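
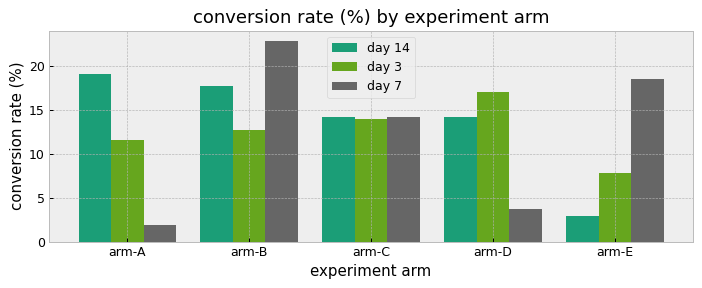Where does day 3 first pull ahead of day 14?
arm-D

arm-C: day 3 ≈ 14 vs day 14 ≈ 14 (not yet); arm-D: day 3 ≈ 18 vs day 14 ≈ 14 (first crossover).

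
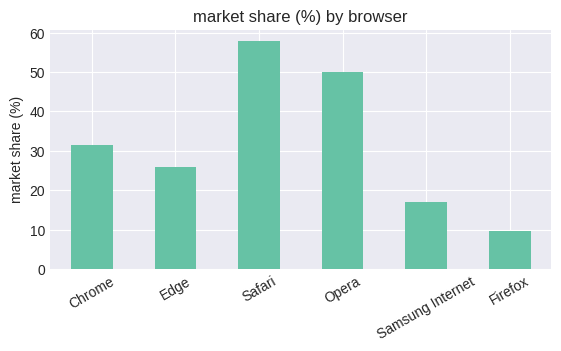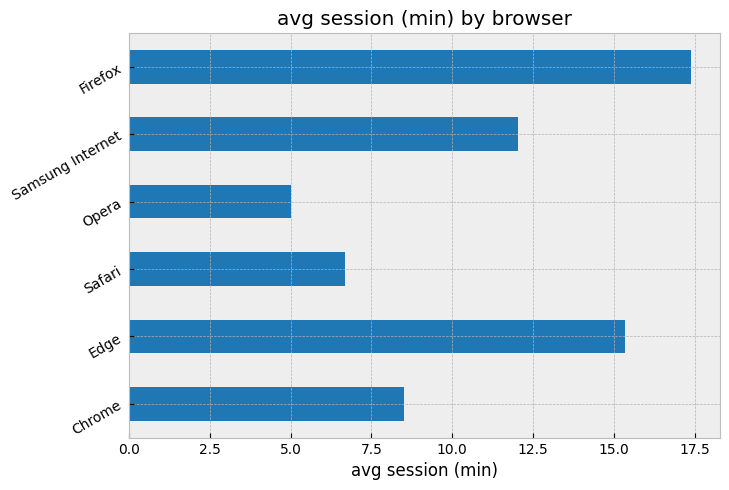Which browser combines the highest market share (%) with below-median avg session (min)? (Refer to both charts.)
Safari

Chart 2 median avg session (min) ≈ 10; below-median browsers: Chrome, Safari, Opera. Among those, Safari has the highest market share (%) (≈ 60).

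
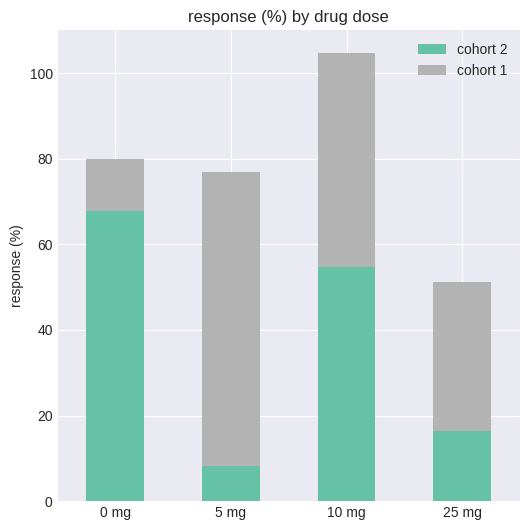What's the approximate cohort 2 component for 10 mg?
≈ 50

cohort 2 top ≈ 50, bottom ≈ 0; segment ≈ 50.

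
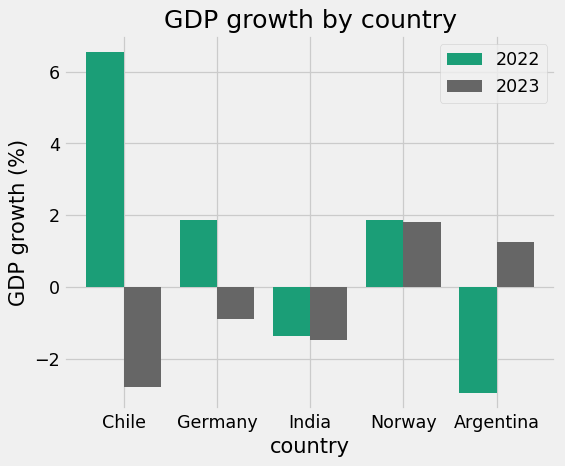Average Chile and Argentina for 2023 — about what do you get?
(-3 + 1) / 2 ≈ -1.

≈ -1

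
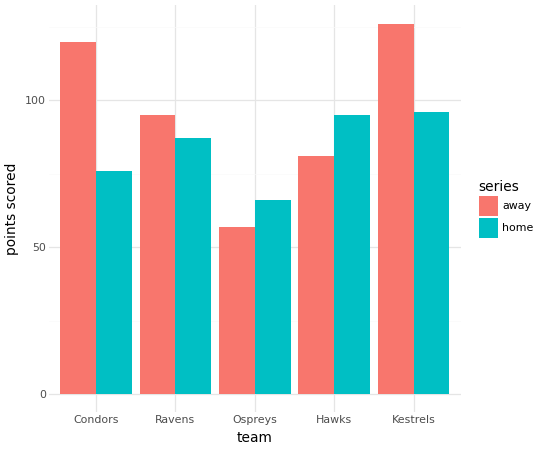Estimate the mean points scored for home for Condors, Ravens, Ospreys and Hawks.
≈ 80

(80 + 80 + 60 + 100) / 4 ≈ 80.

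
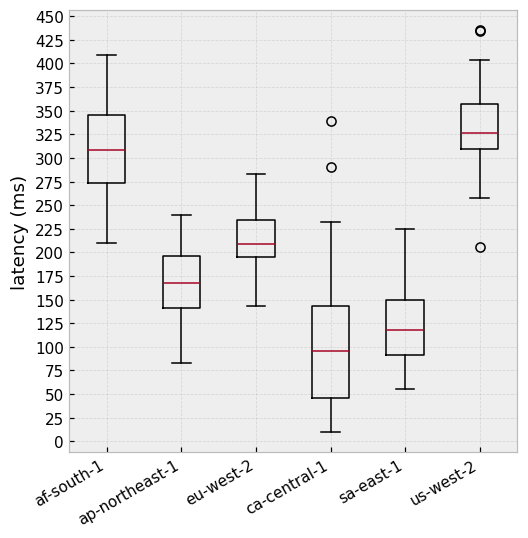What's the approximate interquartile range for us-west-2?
Q3 ≈ 350, Q1 ≈ 300; IQR ≈ 50.

≈ 50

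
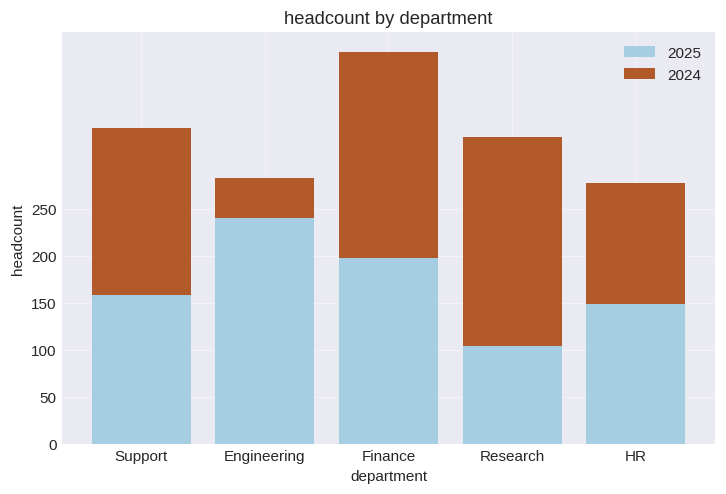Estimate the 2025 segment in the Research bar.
2025 top ≈ 100, bottom ≈ 0; segment ≈ 100.

≈ 100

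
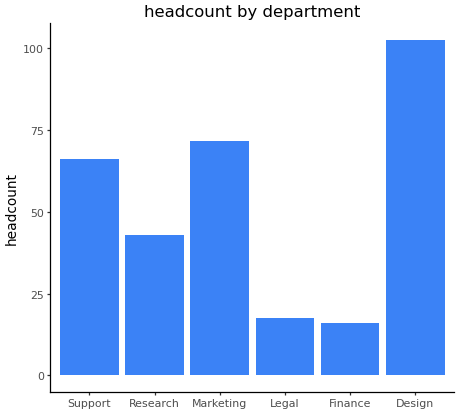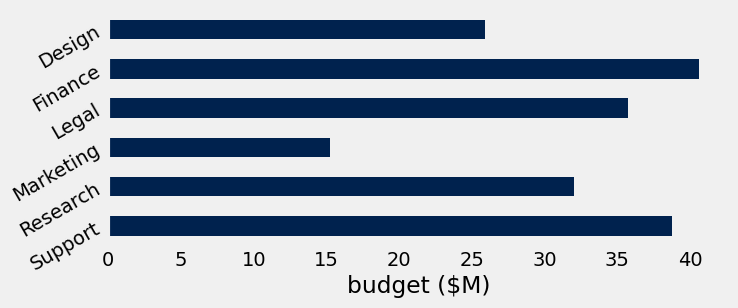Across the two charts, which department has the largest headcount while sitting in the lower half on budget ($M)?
Chart 2 median budget ($M) ≈ 35; below-median departments: Research, Marketing, Design. Among those, Design has the highest headcount (≈ 100).

Design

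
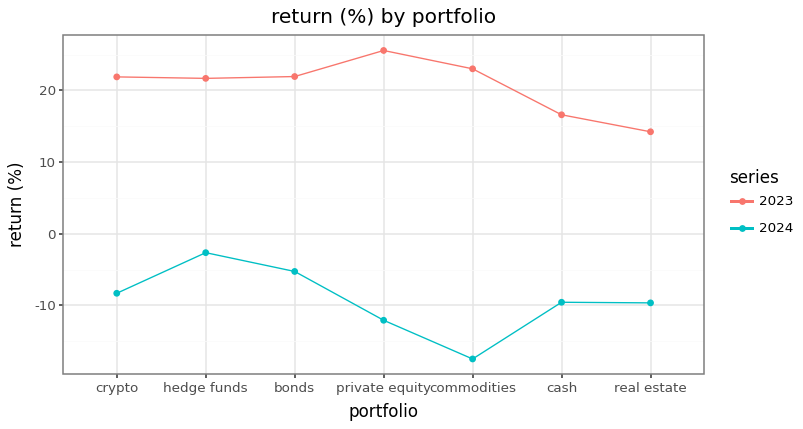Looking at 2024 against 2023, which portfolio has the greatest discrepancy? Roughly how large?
commodities: 2024 ≈ -15, 2023 ≈ 25 → gap ≈ 40. Next-largest (private equity) is only ≈ 35.

commodities, ≈ 40 %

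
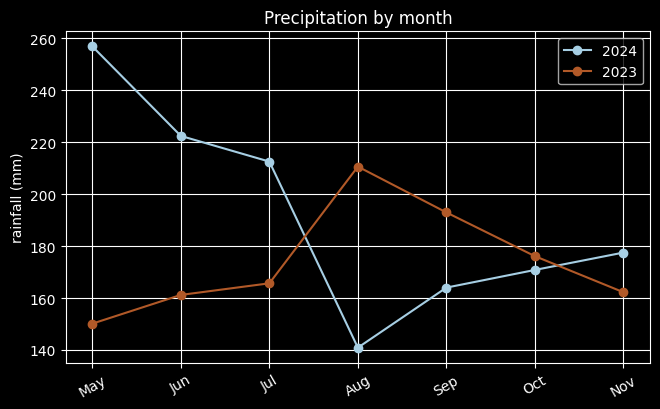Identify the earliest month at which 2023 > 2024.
Jul: 2023 ≈ 170 vs 2024 ≈ 210 (not yet); Aug: 2023 ≈ 210 vs 2024 ≈ 140 (first crossover).

Aug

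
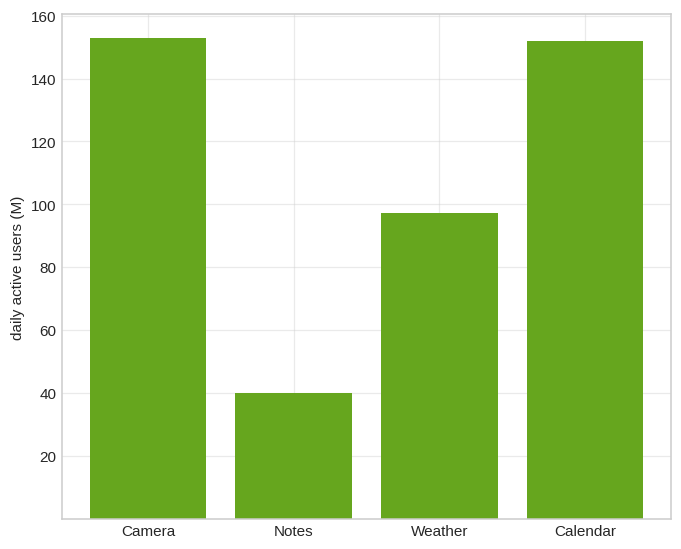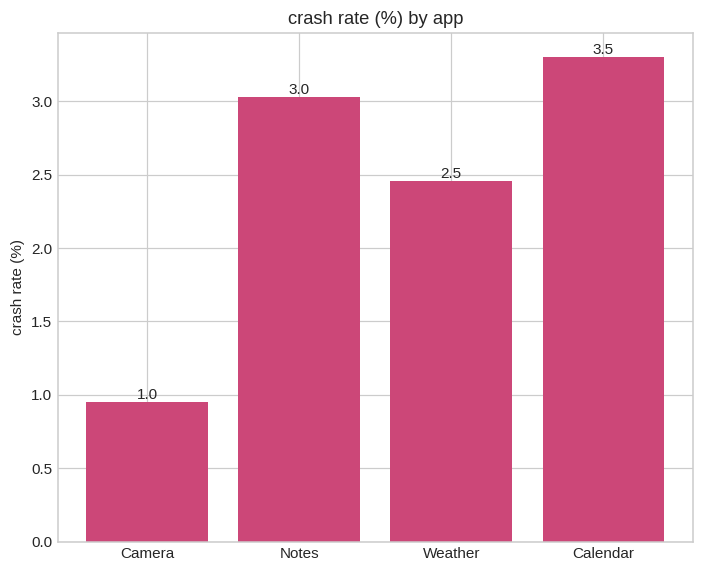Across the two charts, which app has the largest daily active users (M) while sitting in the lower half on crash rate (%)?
Chart 2 median crash rate (%) ≈ 2.5; below-median apps: Camera, Weather. Among those, Camera has the highest daily active users (M) (≈ 160).

Camera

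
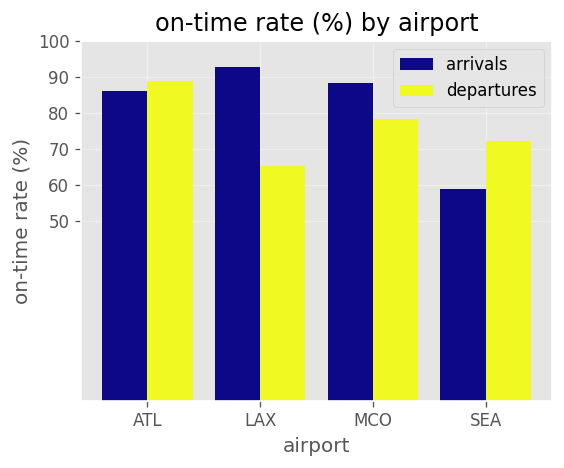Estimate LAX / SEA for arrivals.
LAX ≈ 90, SEA ≈ 60; 90/60 ≈ 1.5.

≈ 1.5×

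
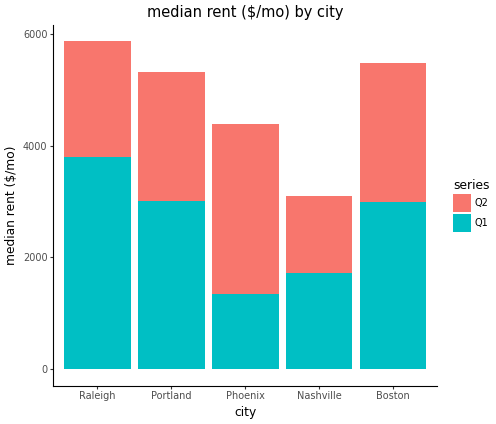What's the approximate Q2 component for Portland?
≈ 2500

Q2 top ≈ 5500, bottom ≈ 3000; segment ≈ 2500.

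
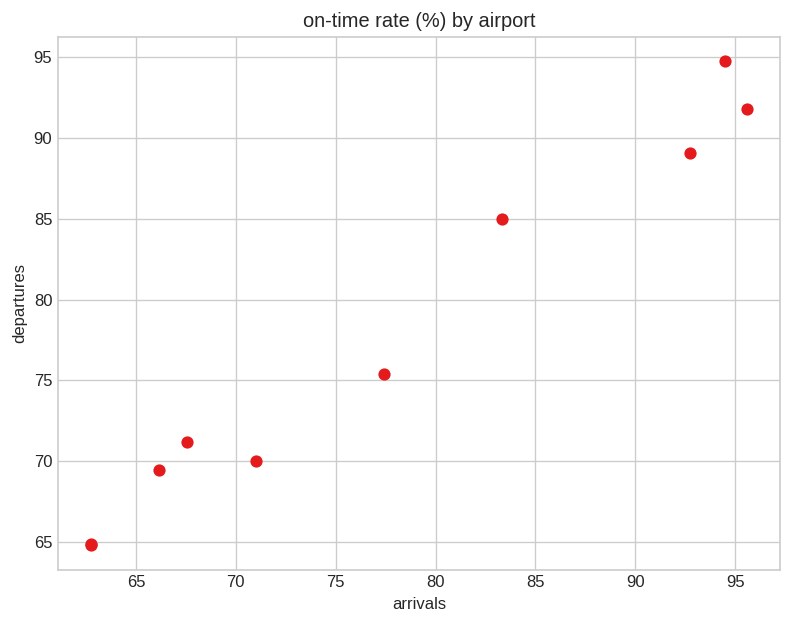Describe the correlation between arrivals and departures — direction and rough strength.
Points are positively correlated; strong (|r| ≈ 1.0).

positive, strong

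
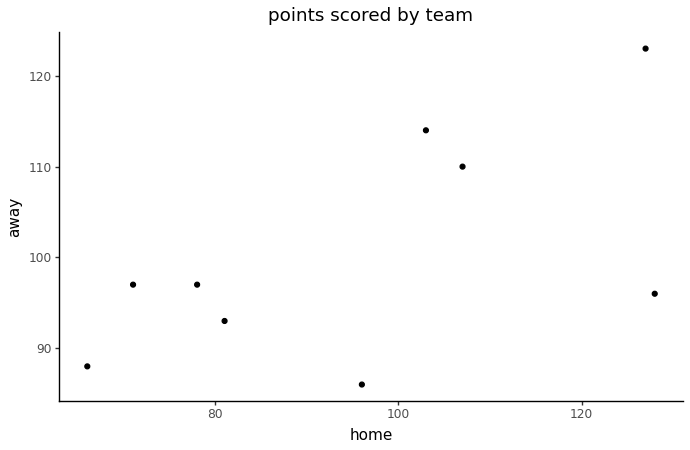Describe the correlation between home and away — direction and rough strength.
positive, moderate

Points are positively correlated; moderate (|r| ≈ 0.6).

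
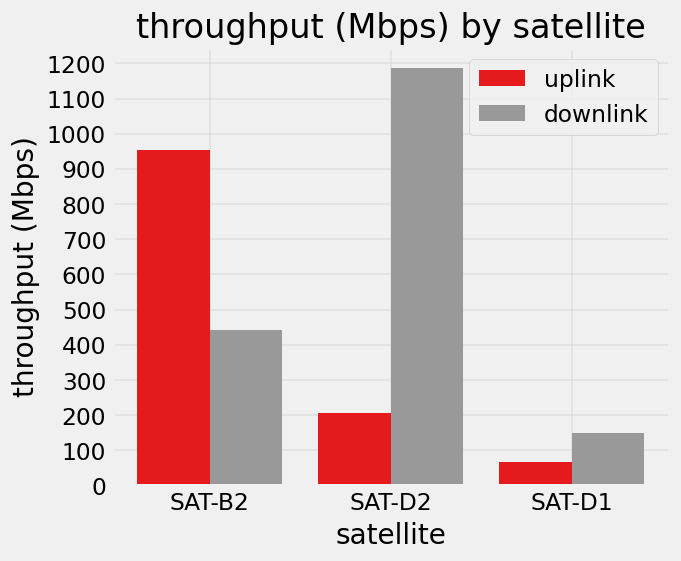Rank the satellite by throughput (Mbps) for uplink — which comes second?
SAT-D2

Top 3 for uplink: SAT-B2 ≈ 1000, SAT-D2 ≈ 200, SAT-D1 ≈ 100.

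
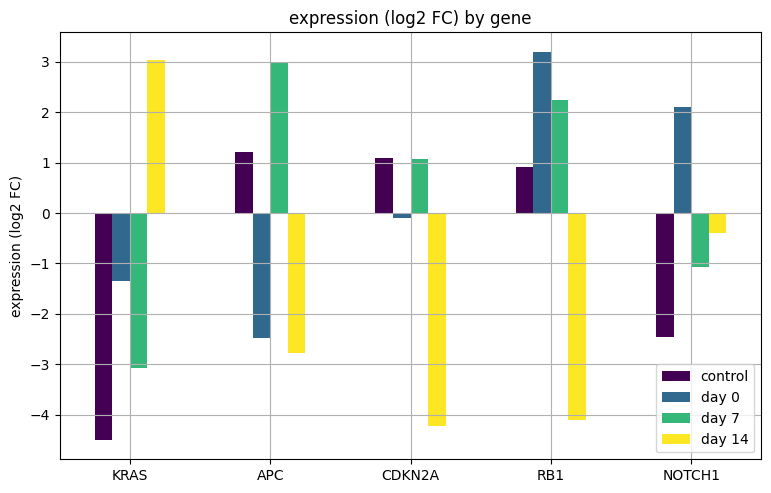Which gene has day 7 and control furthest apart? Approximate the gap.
APC: day 7 ≈ 3, control ≈ 1 → gap ≈ 2. Next-largest (KRAS) is only ≈ 1.

APC, ≈ 2 log2 FC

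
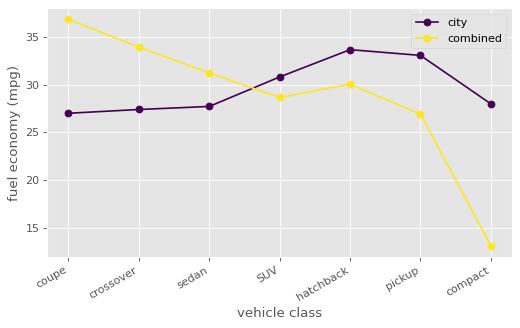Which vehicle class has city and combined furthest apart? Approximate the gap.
compact, ≈ 14 mpg

compact: city ≈ 28, combined ≈ 14 → gap ≈ 14. Next-largest (coupe) is only ≈ 8.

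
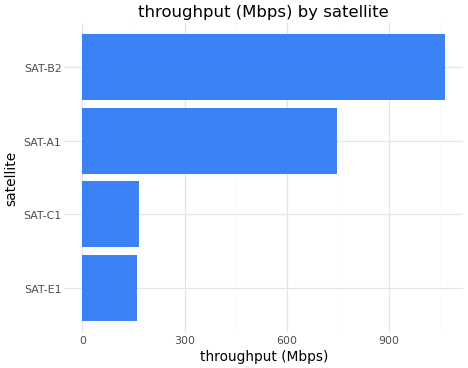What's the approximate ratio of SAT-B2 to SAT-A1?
SAT-B2 ≈ 1100, SAT-A1 ≈ 700; 1100/700 ≈ 1.57.

≈ 1.57×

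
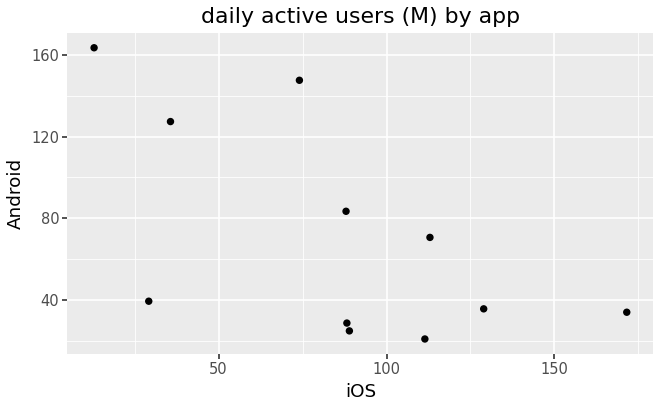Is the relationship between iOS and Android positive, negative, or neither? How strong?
negative, moderate

Points are negatively correlated; moderate (|r| ≈ 0.6).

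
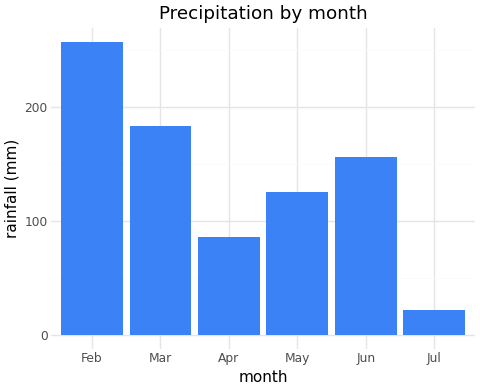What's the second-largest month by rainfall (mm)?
Mar

Top 3: Feb ≈ 250, Mar ≈ 175, Jun ≈ 150.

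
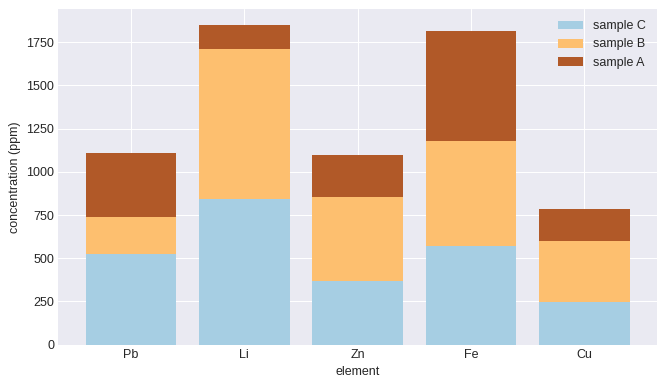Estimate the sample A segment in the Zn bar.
≈ 200

sample A top ≈ 1000, bottom ≈ 800; segment ≈ 200.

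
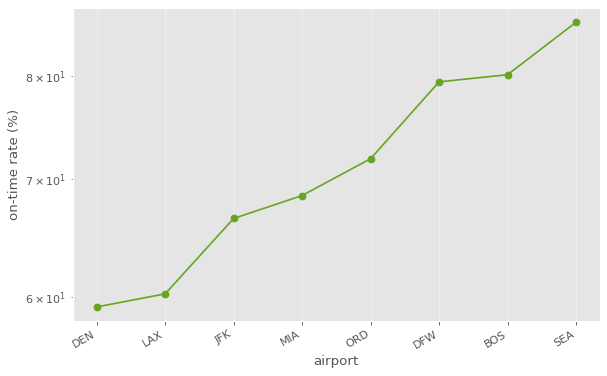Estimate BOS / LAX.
BOS ≈ 80, LAX ≈ 60; 80/60 ≈ 1.33.

≈ 1.33×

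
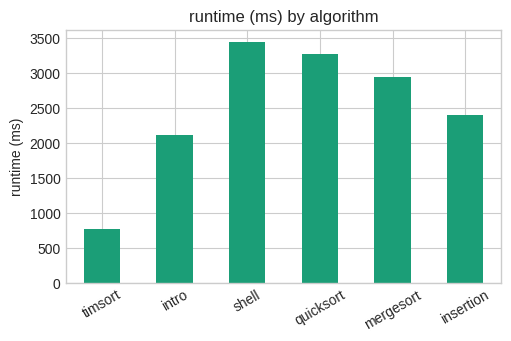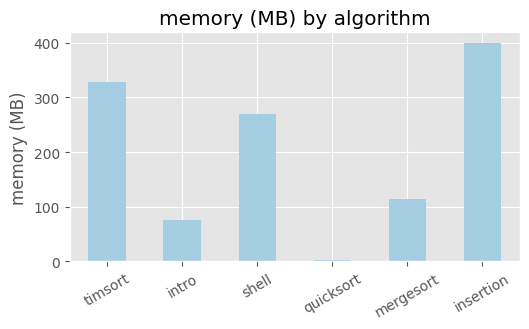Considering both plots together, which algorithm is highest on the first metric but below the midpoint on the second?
Chart 2 median memory (MB) ≈ 200; below-median algorithms: intro, quicksort, mergesort. Among those, quicksort has the highest runtime (ms) (≈ 3500).

quicksort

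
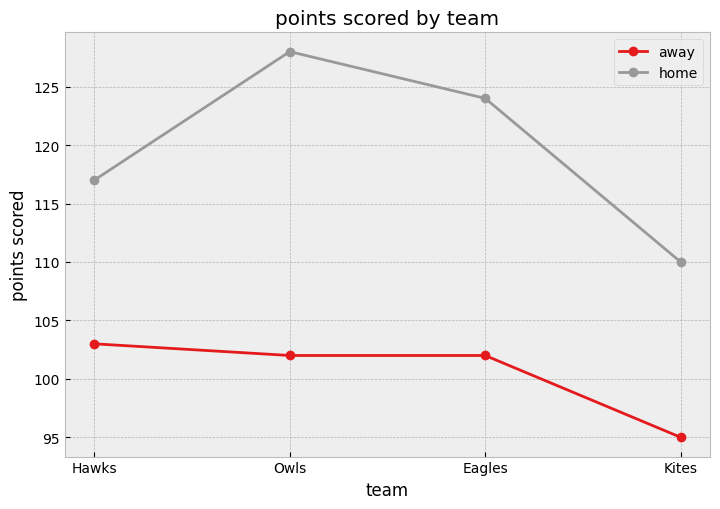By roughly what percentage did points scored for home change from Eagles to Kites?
Eagles ≈ 125, Kites ≈ 110; (110 − 125) / 125 ≈ -12%.

≈ -12%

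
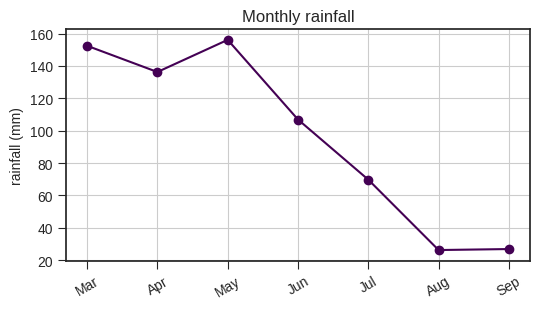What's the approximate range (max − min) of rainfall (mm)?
≈ 140

Max May ≈ 160, min Aug ≈ 20; range ≈ 140.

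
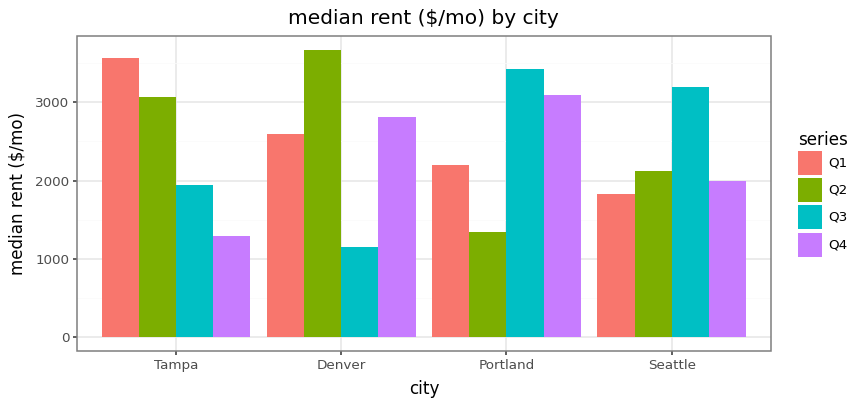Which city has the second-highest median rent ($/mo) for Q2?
Tampa

Top 3 for Q2: Denver ≈ 3500, Tampa ≈ 3000, Seattle ≈ 2000.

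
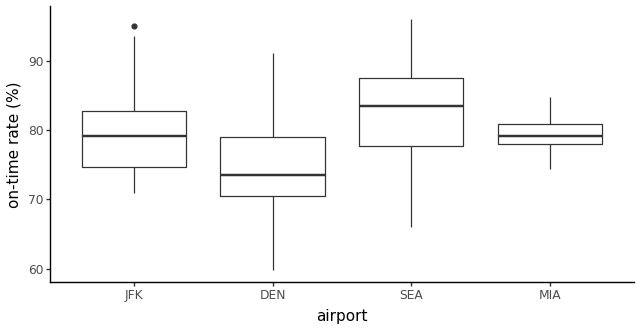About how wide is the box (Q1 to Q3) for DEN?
≈ 9

Q3 ≈ 79, Q1 ≈ 70; IQR ≈ 9.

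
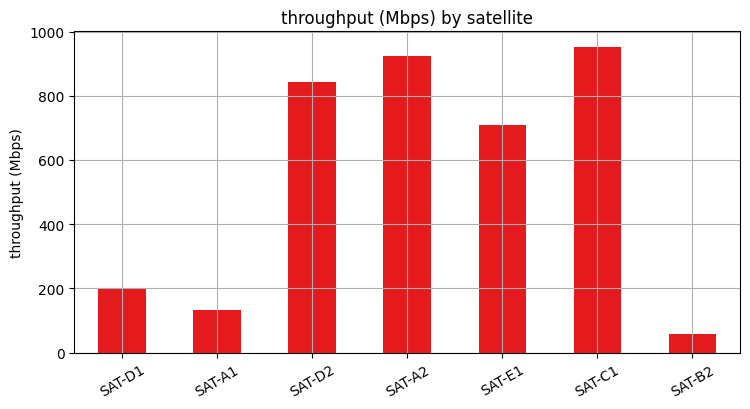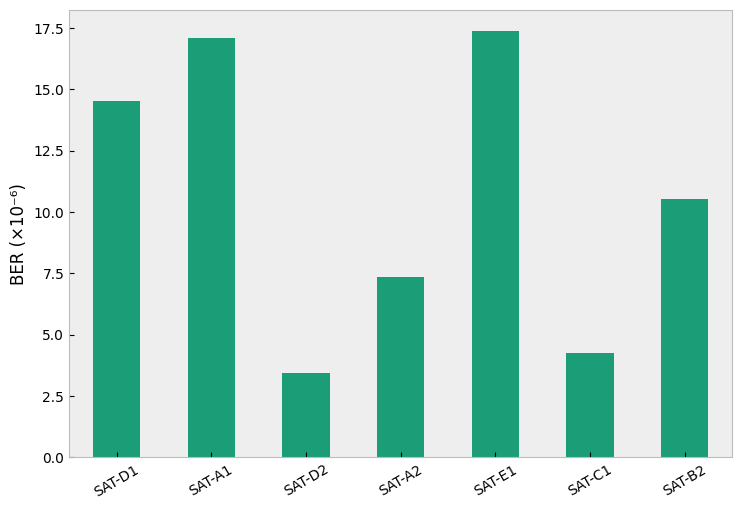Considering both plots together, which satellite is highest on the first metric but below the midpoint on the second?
Chart 2 median BER (×10⁻⁶) ≈ 10; below-median satellites: SAT-D2, SAT-A2, SAT-C1. Among those, SAT-C1 has the highest throughput (Mbps) (≈ 1000).

SAT-C1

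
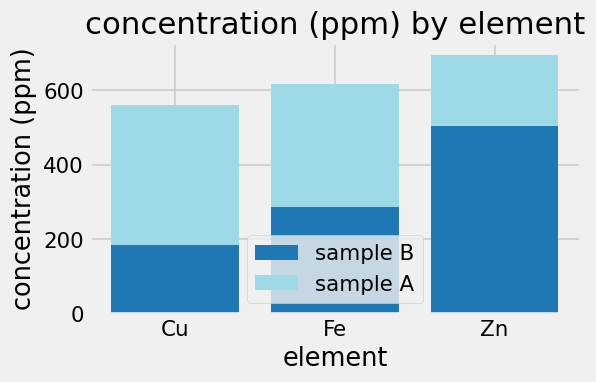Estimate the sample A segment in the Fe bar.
sample A top ≈ 600, bottom ≈ 300; segment ≈ 300.

≈ 300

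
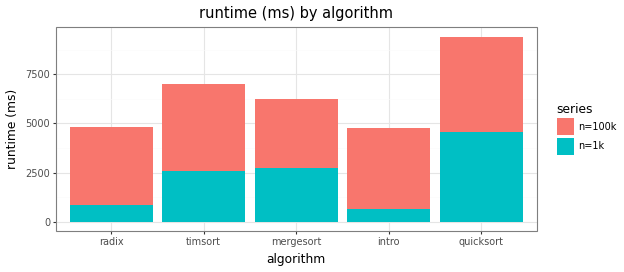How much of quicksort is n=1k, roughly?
n=1k top ≈ 5000, bottom ≈ 0; segment ≈ 5000.

≈ 5000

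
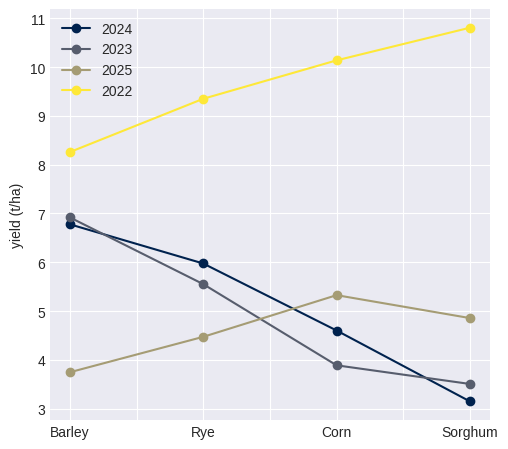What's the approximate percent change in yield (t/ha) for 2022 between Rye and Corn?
Rye ≈ 9, Corn ≈ 10; (10 − 9) / 9 ≈ +11.1%.

≈ +11.1%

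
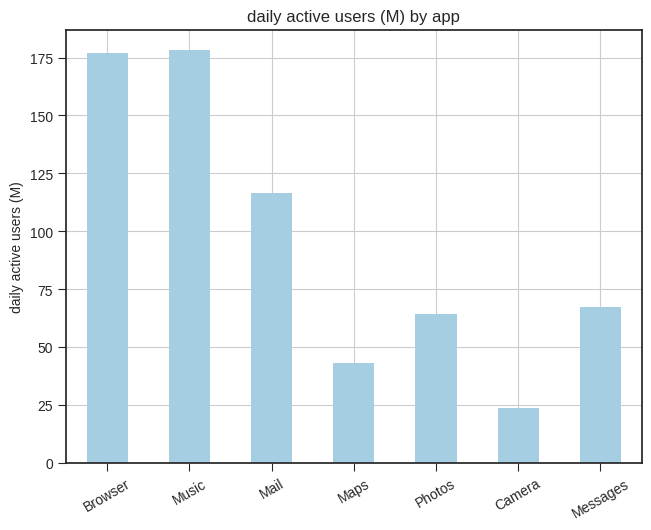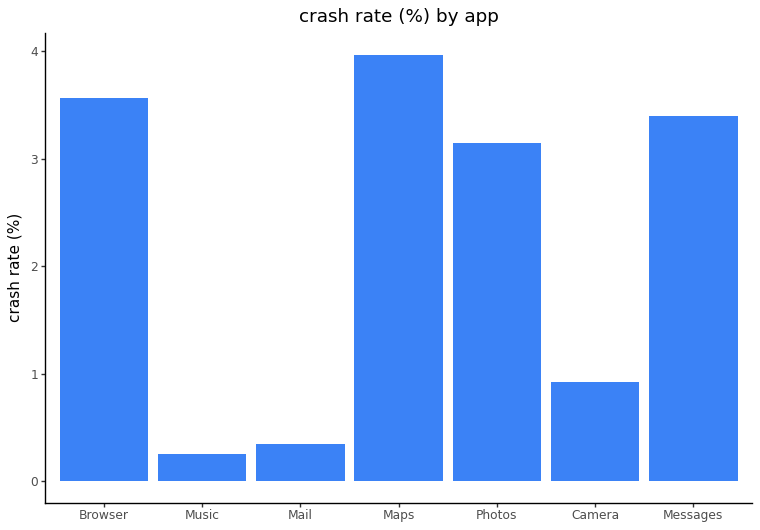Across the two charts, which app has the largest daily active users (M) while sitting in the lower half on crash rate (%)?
Chart 2 median crash rate (%) ≈ 3; below-median apps: Music, Mail, Camera. Among those, Music has the highest daily active users (M) (≈ 180).

Music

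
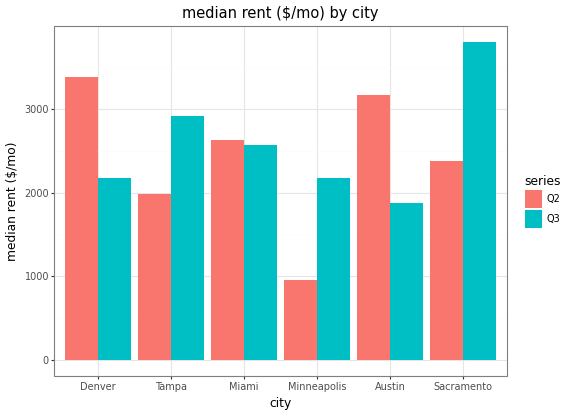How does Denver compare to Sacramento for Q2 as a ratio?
Denver ≈ 3500, Sacramento ≈ 2500; 3500/2500 ≈ 1.4.

≈ 1.4×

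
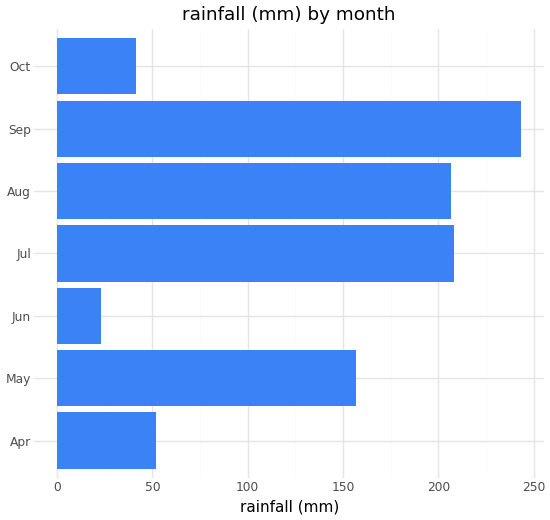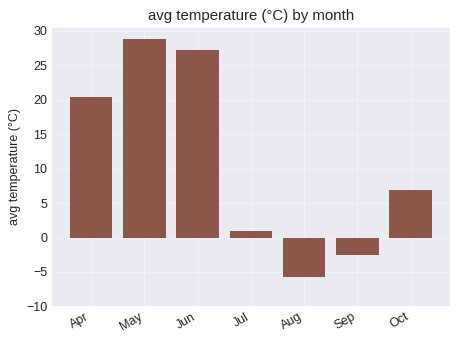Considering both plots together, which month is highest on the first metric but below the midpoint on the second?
Chart 2 median avg temperature (°C) ≈ 5; below-median months: Jul, Aug, Sep. Among those, Sep has the highest rainfall (mm) (≈ 250).

Sep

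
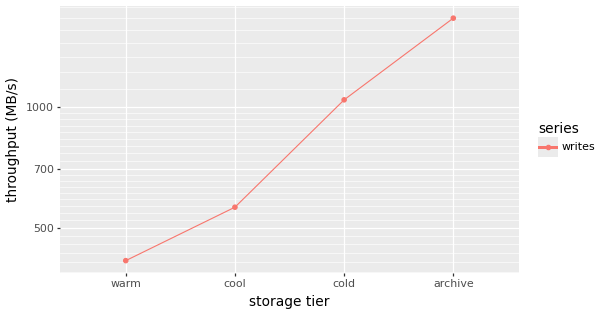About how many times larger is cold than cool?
cold ≈ 1000, cool ≈ 600; 1000/600 ≈ 1.67.

≈ 1.67×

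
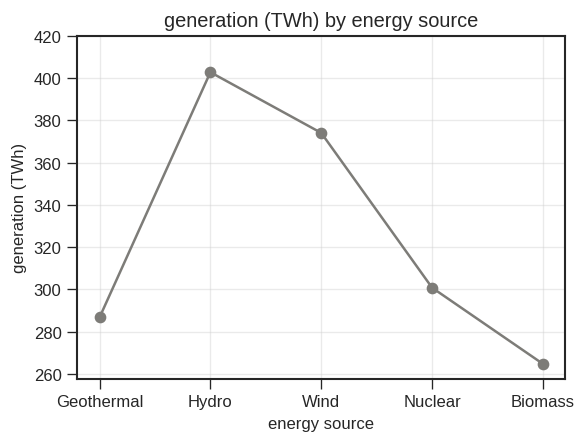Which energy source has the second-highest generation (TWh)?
Top 3: Hydro ≈ 400, Wind ≈ 380, Nuclear ≈ 300.

Wind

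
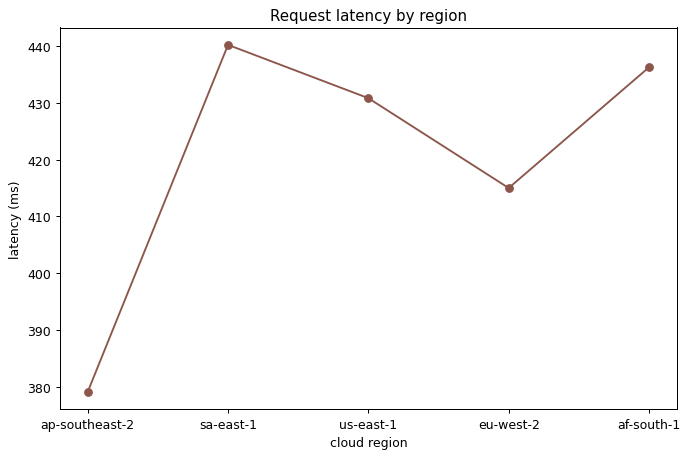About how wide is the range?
Max sa-east-1 ≈ 440, min ap-southeast-2 ≈ 380; range ≈ 60.

≈ 60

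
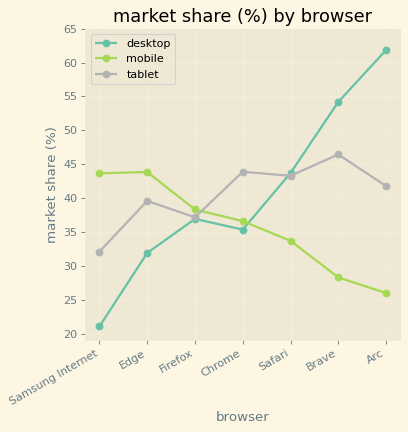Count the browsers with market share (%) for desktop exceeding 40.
3

Above 40: Safari, Brave, Arc.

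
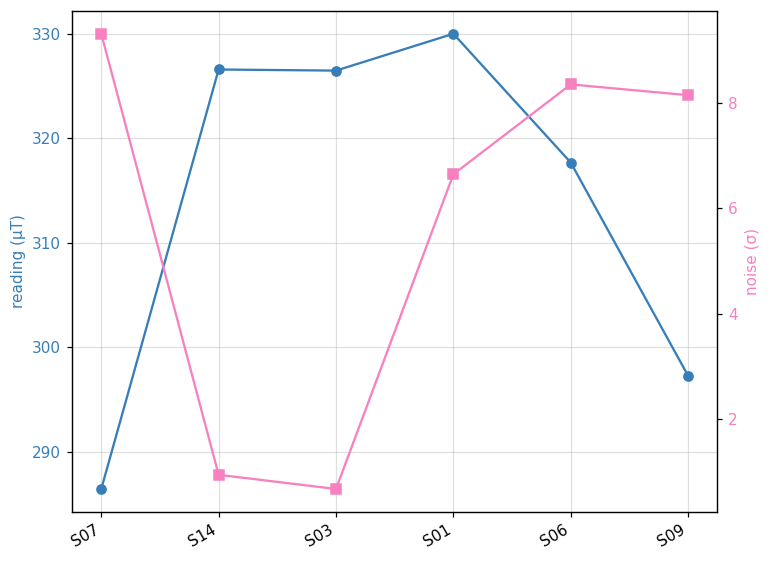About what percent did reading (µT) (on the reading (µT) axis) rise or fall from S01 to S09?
≈ -10.6%

S01 ≈ 330, S09 ≈ 295; (295 − 330) / 330 ≈ -10.6%.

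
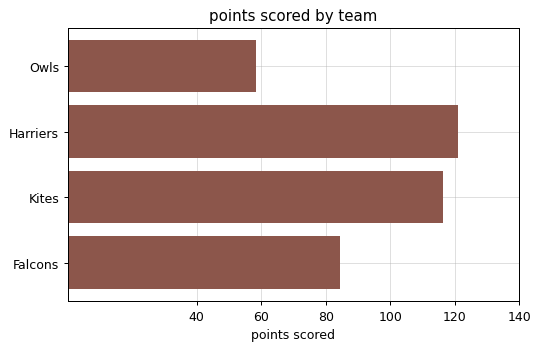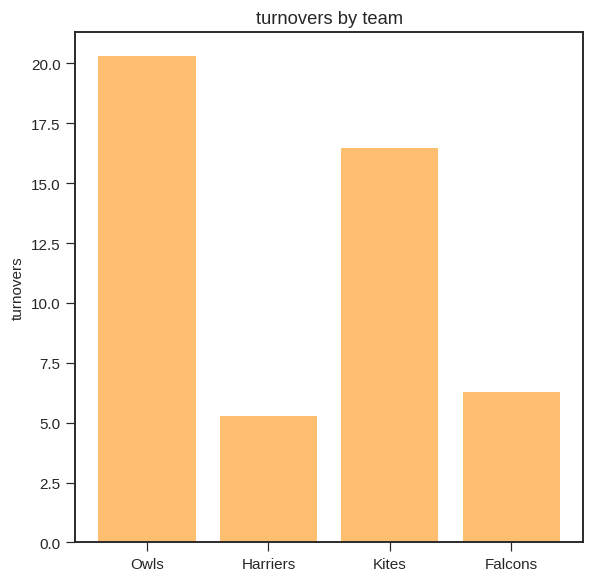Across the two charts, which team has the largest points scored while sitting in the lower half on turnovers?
Chart 2 median turnovers ≈ 12; below-median teams: Harriers, Falcons. Among those, Harriers has the highest points scored (≈ 120).

Harriers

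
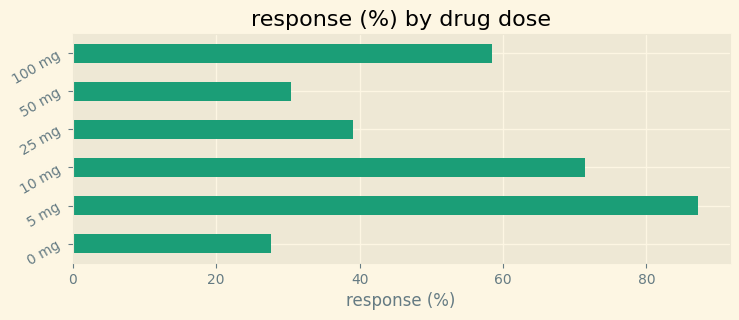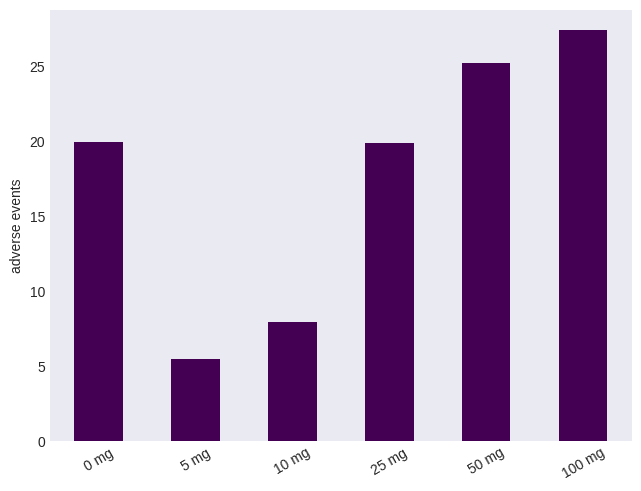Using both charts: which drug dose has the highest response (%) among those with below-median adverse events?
Chart 2 median adverse events ≈ 20; below-median drug doses: 5 mg, 10 mg, 25 mg. Among those, 5 mg has the highest response (%) (≈ 90).

5 mg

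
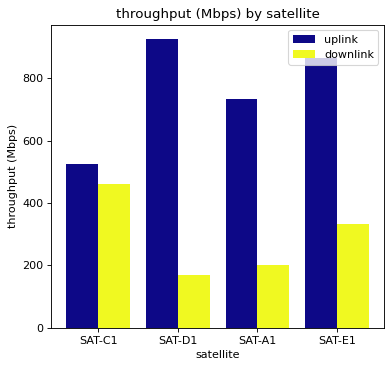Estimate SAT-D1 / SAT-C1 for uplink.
≈ 1.8×

SAT-D1 ≈ 900, SAT-C1 ≈ 500; 900/500 ≈ 1.8.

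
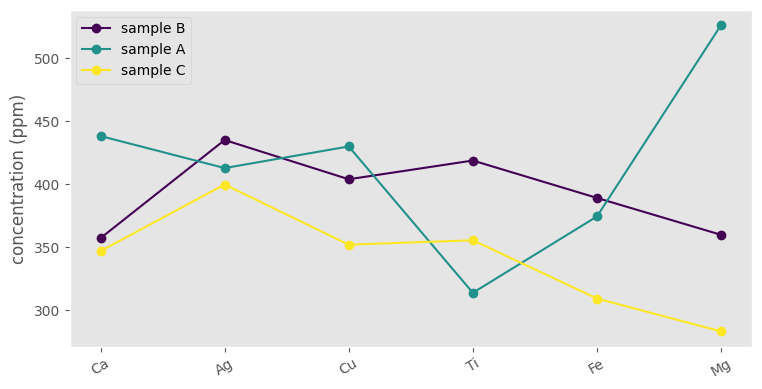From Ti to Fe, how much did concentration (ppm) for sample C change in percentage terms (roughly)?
Ti ≈ 350, Fe ≈ 300; (300 − 350) / 350 ≈ -14.3%.

≈ -14.3%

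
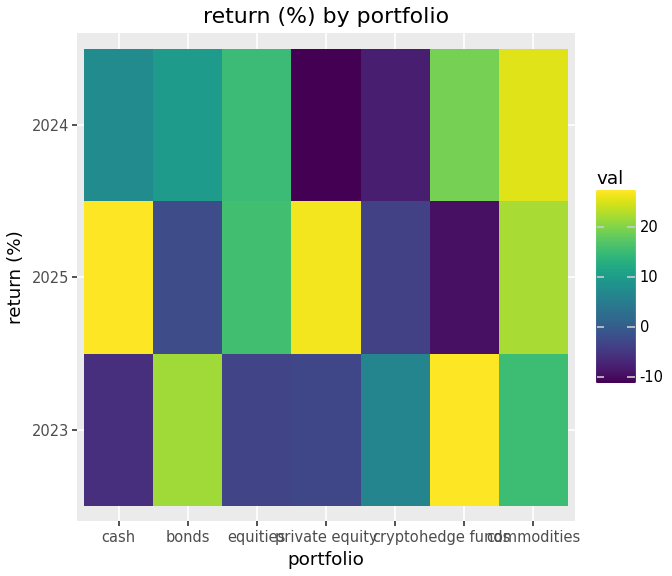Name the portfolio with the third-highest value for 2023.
Top 4 for 2023: hedge funds ≈ 30, bonds ≈ 20, commodities ≈ 15, crypto ≈ 5.

commodities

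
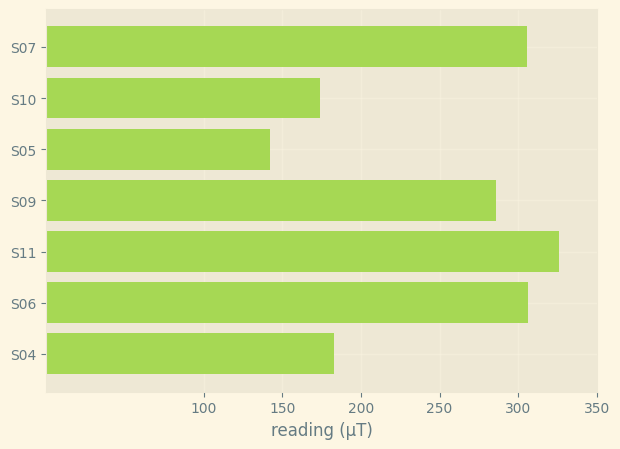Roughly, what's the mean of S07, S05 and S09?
≈ 250

(300 + 150 + 300) / 3 ≈ 250.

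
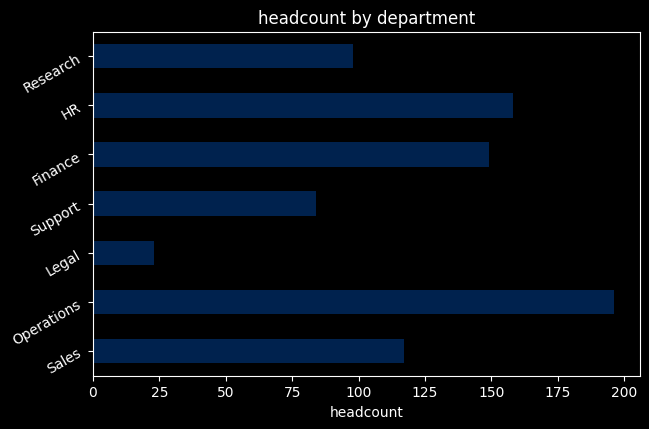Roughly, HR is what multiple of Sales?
≈ 1.33×

HR ≈ 160, Sales ≈ 120; 160/120 ≈ 1.33.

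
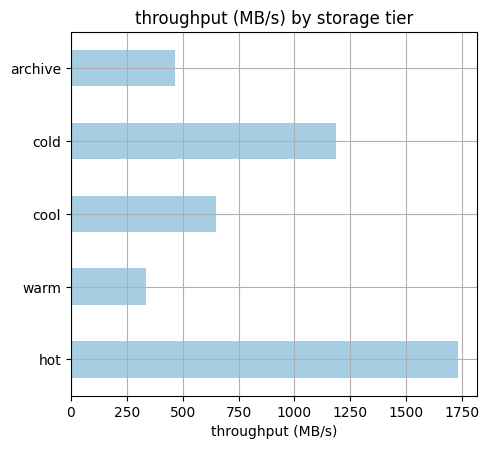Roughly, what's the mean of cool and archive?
(600 + 400) / 2 ≈ 500.

≈ 500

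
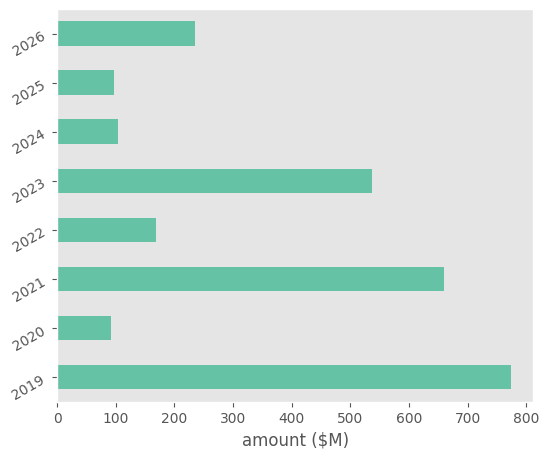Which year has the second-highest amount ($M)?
Top 3: 2019 ≈ 800, 2021 ≈ 700, 2023 ≈ 500.

2021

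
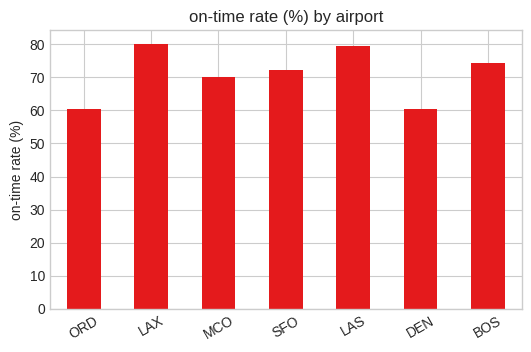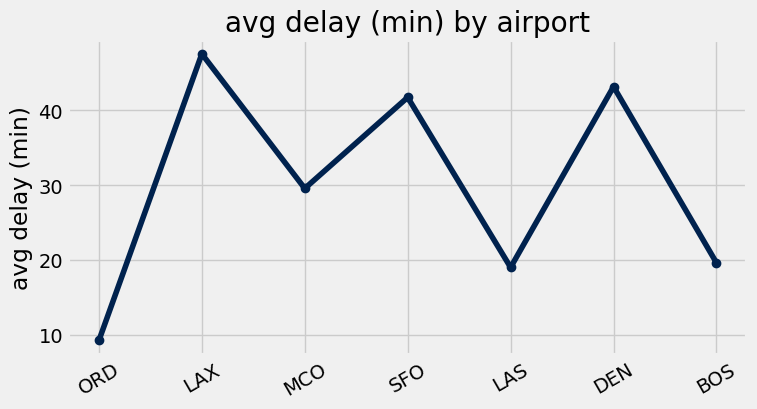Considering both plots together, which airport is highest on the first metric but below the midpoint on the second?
LAS

Chart 2 median avg delay (min) ≈ 30; below-median airports: ORD, LAS, BOS. Among those, LAS has the highest on-time rate (%) (≈ 80).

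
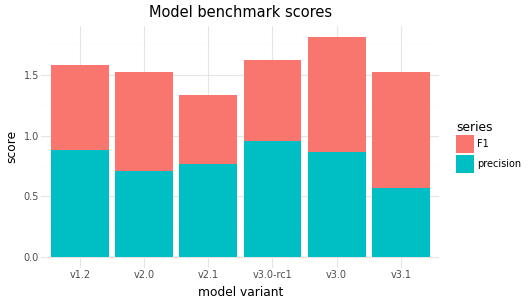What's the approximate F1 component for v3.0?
F1 top ≈ 1.8, bottom ≈ 0.8; segment ≈ 1.0.

≈ 1.0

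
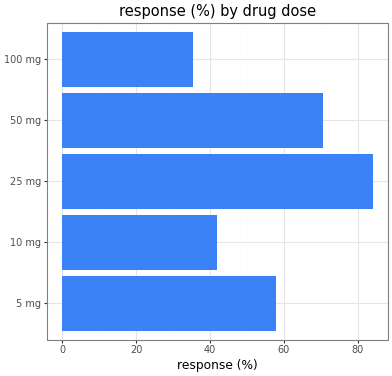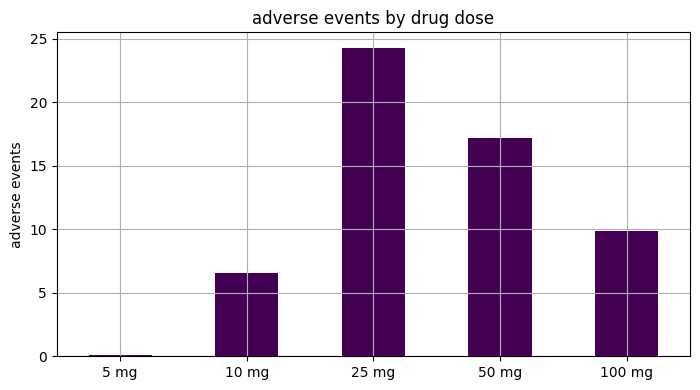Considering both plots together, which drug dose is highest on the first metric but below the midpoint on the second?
Chart 2 median adverse events ≈ 10; below-median drug doses: 5 mg, 10 mg. Among those, 5 mg has the highest response (%) (≈ 60).

5 mg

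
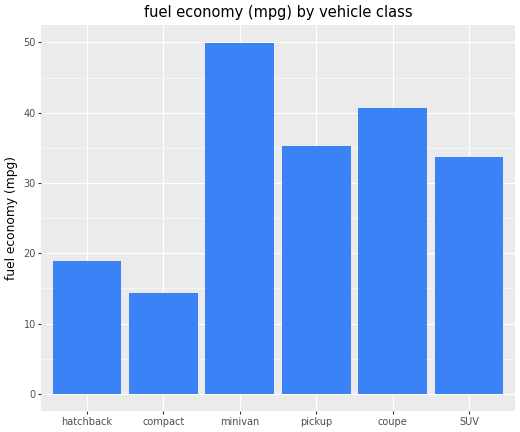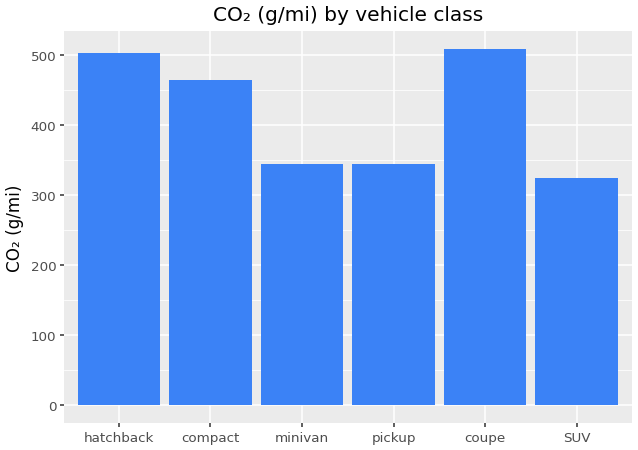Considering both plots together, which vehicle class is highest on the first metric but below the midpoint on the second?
Chart 2 median CO₂ (g/mi) ≈ 400; below-median vehicle classes: minivan, pickup, SUV. Among those, minivan has the highest fuel economy (mpg) (≈ 50).

minivan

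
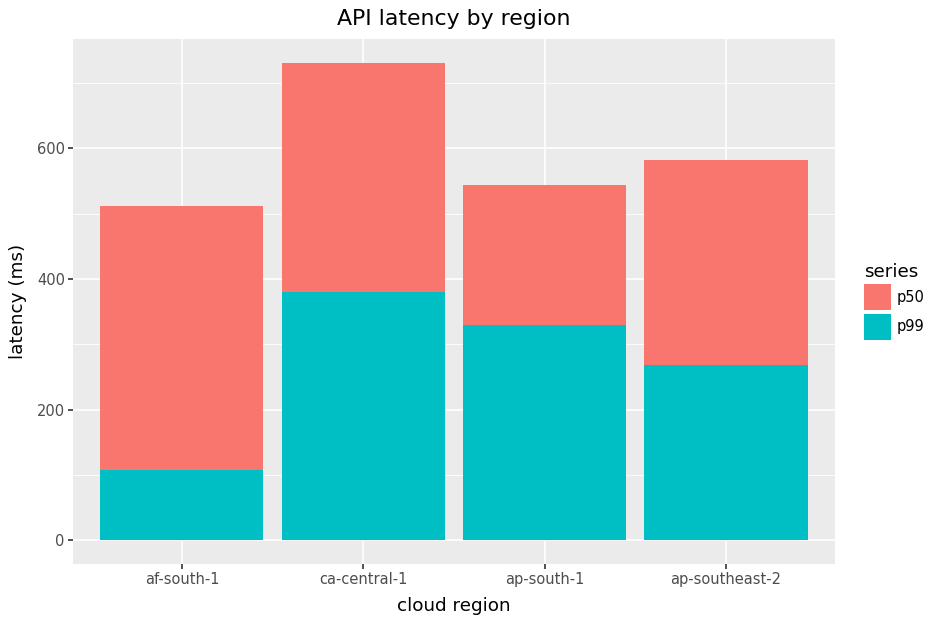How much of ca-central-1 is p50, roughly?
≈ 300

p50 top ≈ 700, bottom ≈ 400; segment ≈ 300.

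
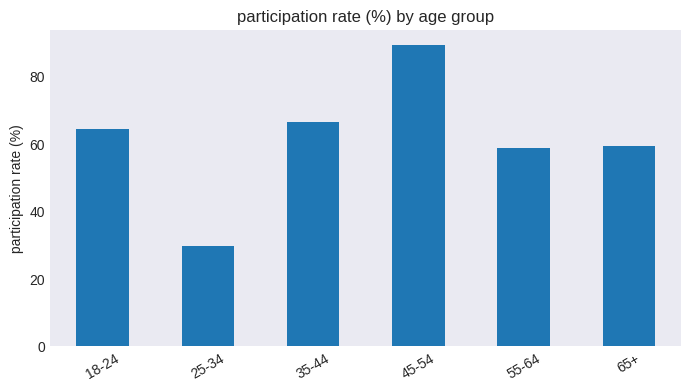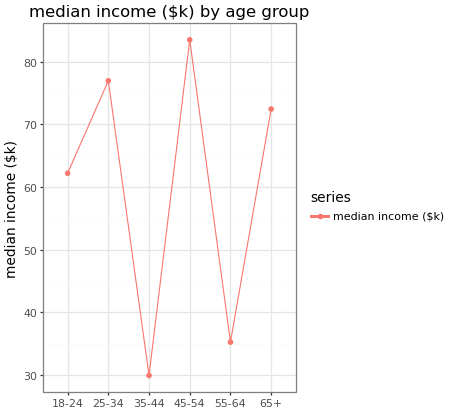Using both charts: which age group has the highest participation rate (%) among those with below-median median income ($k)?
Chart 2 median median income ($k) ≈ 70; below-median age groups: 18-24, 35-44, 55-64. Among those, 35-44 has the highest participation rate (%) (≈ 70).

35-44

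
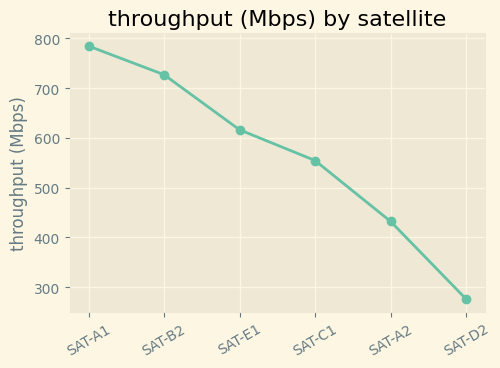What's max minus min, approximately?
Max SAT-A1 ≈ 800, min SAT-D2 ≈ 300; range ≈ 500.

≈ 500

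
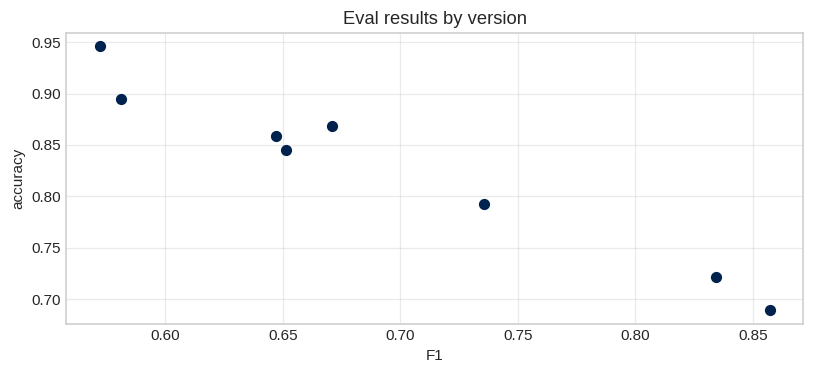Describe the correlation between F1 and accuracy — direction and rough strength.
negative, strong

Points are negatively correlated; strong (|r| ≈ 1.0).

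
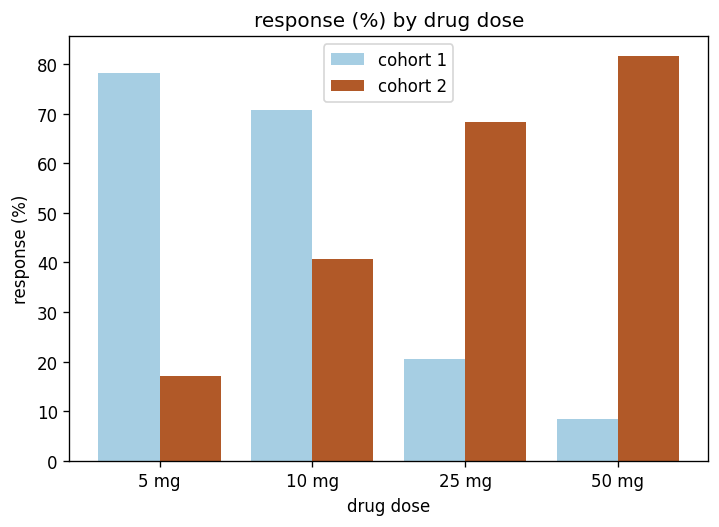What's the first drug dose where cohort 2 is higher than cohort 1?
25 mg

10 mg: cohort 2 ≈ 40 vs cohort 1 ≈ 70 (not yet); 25 mg: cohort 2 ≈ 70 vs cohort 1 ≈ 20 (first crossover).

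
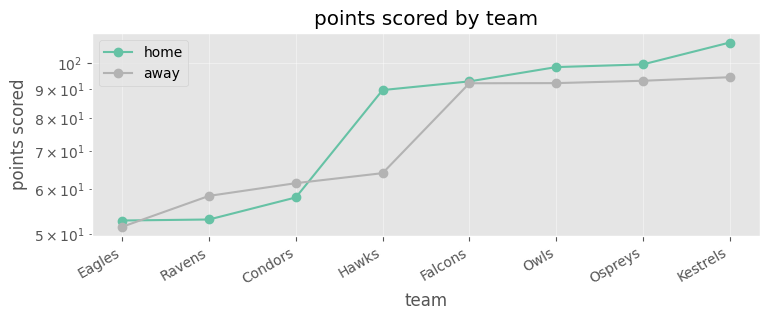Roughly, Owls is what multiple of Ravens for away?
≈ 1.5×

Owls ≈ 90, Ravens ≈ 60; 90/60 ≈ 1.5.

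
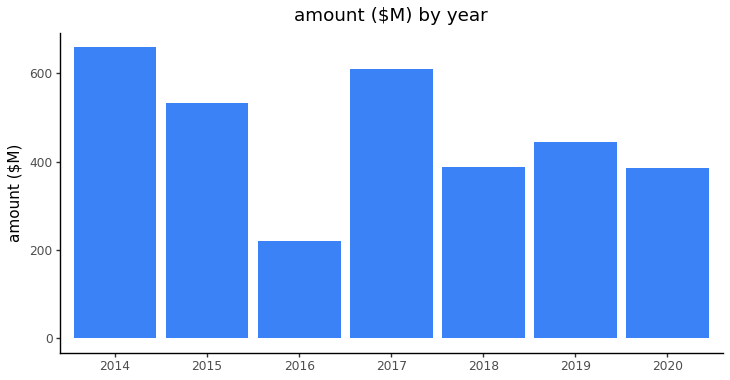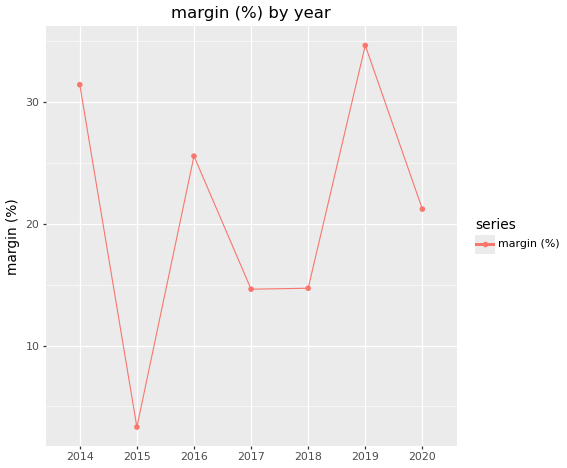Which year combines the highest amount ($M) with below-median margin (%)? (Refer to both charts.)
Chart 2 median margin (%) ≈ 20; below-median years: 2015, 2017, 2018. Among those, 2017 has the highest amount ($M) (≈ 600).

2017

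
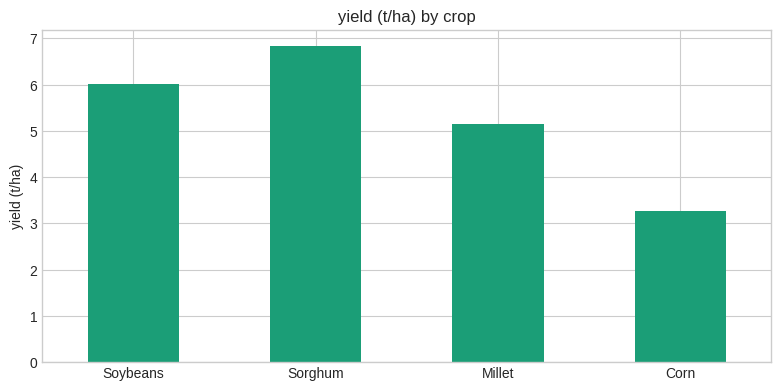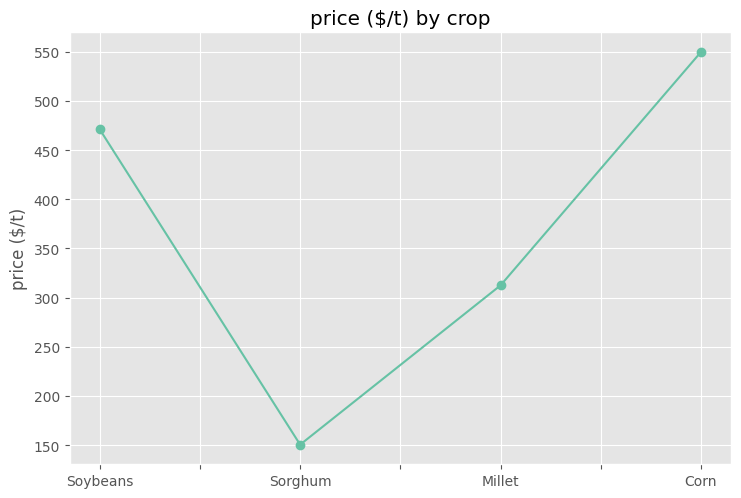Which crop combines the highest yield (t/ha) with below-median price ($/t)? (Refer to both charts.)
Sorghum

Chart 2 median price ($/t) ≈ 400; below-median crops: Sorghum, Millet. Among those, Sorghum has the highest yield (t/ha) (≈ 7).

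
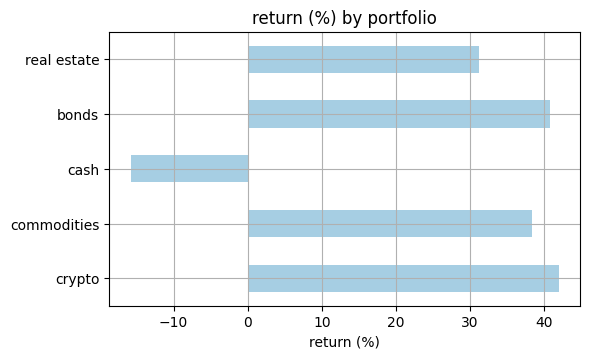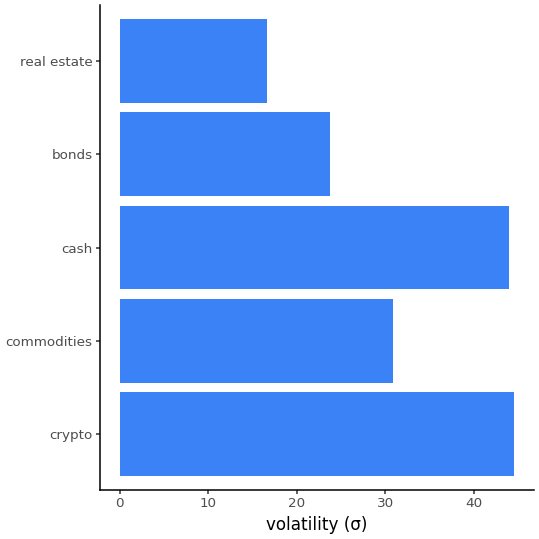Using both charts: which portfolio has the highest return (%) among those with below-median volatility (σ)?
bonds

Chart 2 median volatility (σ) ≈ 30; below-median portfolios: bonds, real estate. Among those, bonds has the highest return (%) (≈ 40).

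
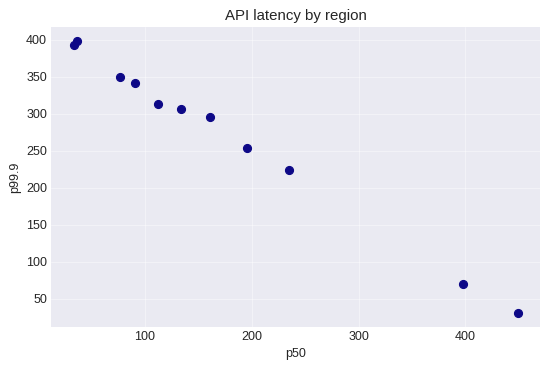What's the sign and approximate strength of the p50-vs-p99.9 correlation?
negative, strong

Points are negatively correlated; strong (|r| ≈ 1.0).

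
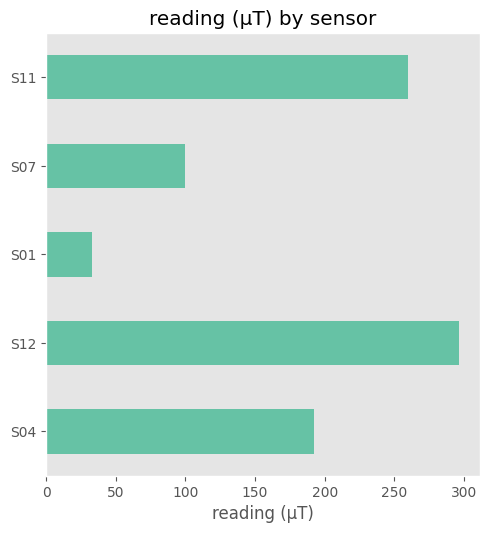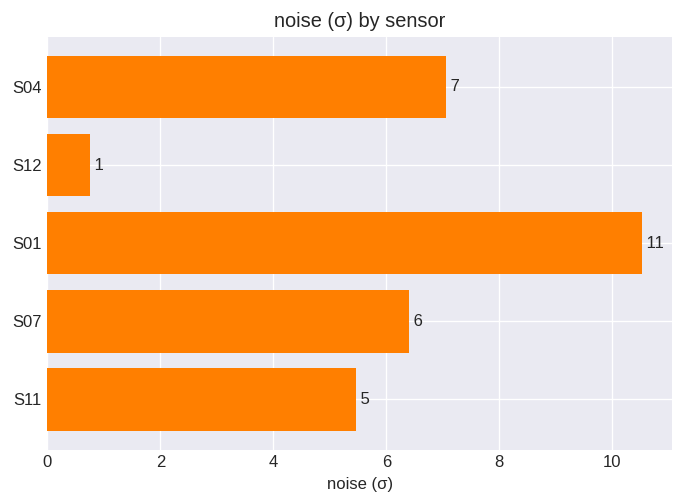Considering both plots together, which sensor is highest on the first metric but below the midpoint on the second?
S12

Chart 2 median noise (σ) ≈ 6; below-median sensors: S12, S11. Among those, S12 has the highest reading (µT) (≈ 300).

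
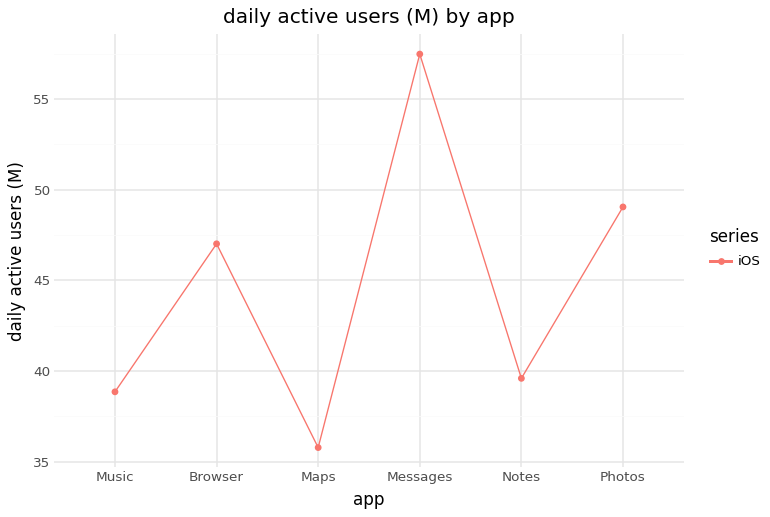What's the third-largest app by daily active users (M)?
Browser

Top 4: Messages ≈ 58, Photos ≈ 50, Browser ≈ 48, Notes ≈ 40.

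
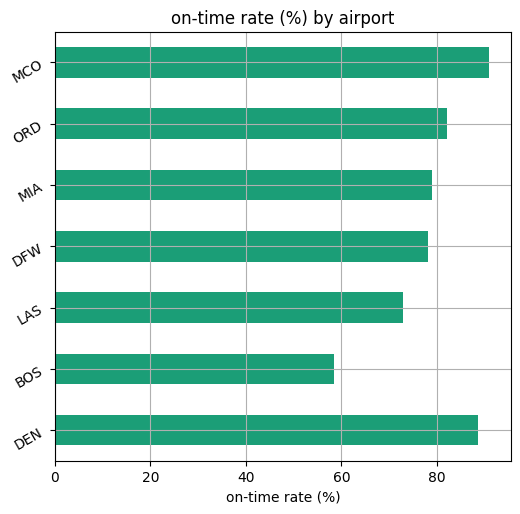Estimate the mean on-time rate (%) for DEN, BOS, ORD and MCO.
≈ 80

(90 + 60 + 80 + 90) / 4 ≈ 80.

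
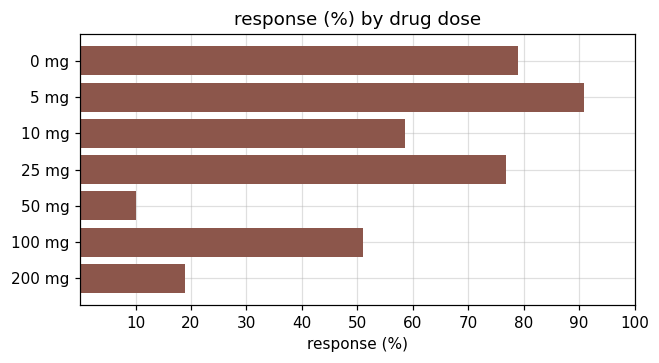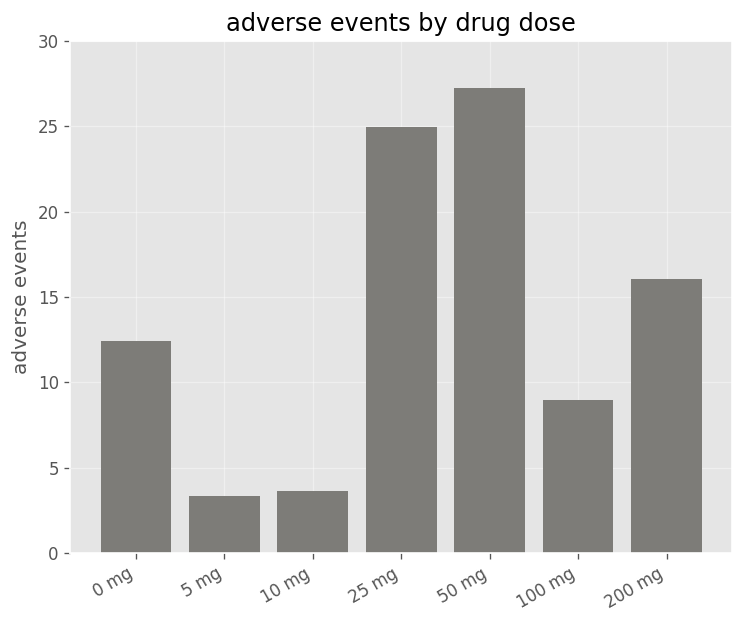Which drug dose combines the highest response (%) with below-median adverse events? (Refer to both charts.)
5 mg

Chart 2 median adverse events ≈ 10; below-median drug doses: 5 mg, 10 mg, 100 mg. Among those, 5 mg has the highest response (%) (≈ 90).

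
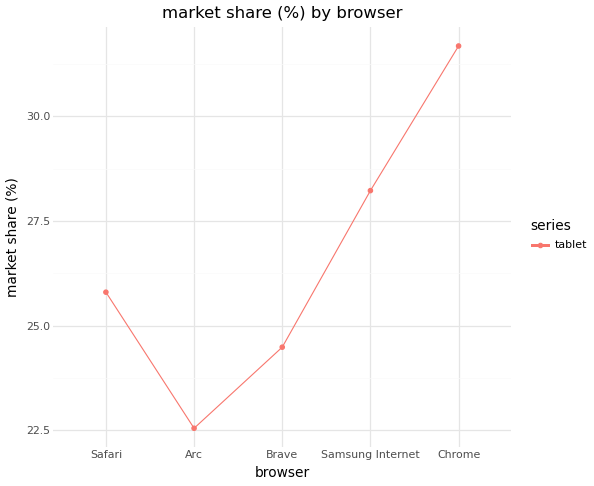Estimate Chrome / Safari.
≈ 1.23×

Chrome ≈ 32, Safari ≈ 26; 32/26 ≈ 1.23.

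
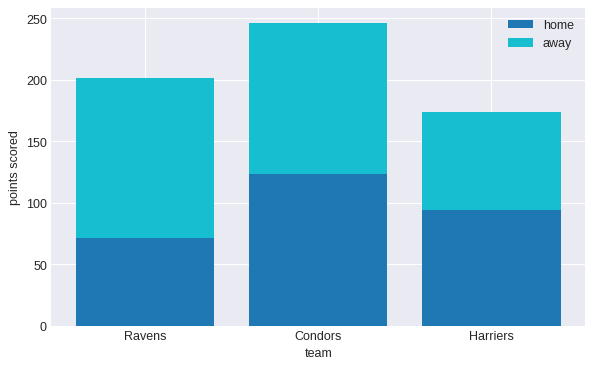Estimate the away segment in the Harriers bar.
away top ≈ 175, bottom ≈ 100; segment ≈ 75.

≈ 75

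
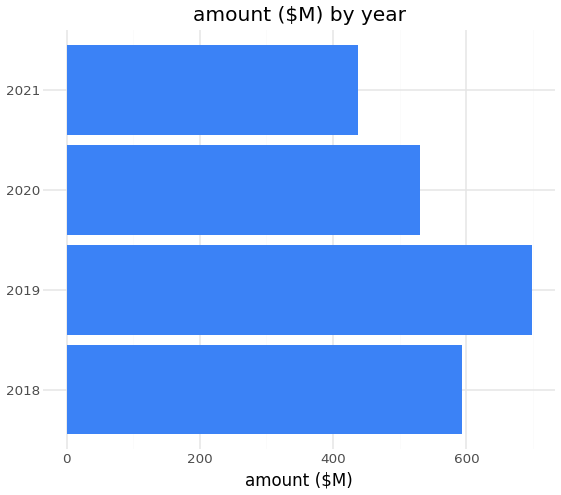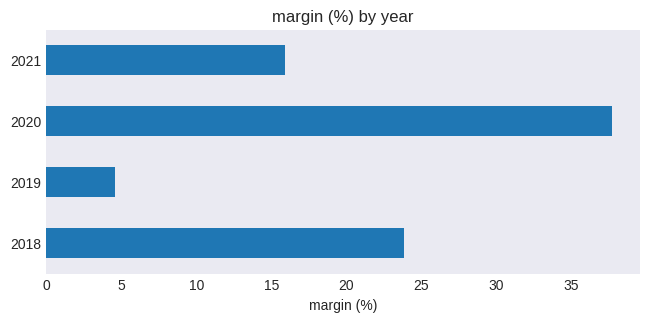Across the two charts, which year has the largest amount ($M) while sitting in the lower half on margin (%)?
Chart 2 median margin (%) ≈ 20; below-median years: 2019, 2021. Among those, 2019 has the highest amount ($M) (≈ 700).

2019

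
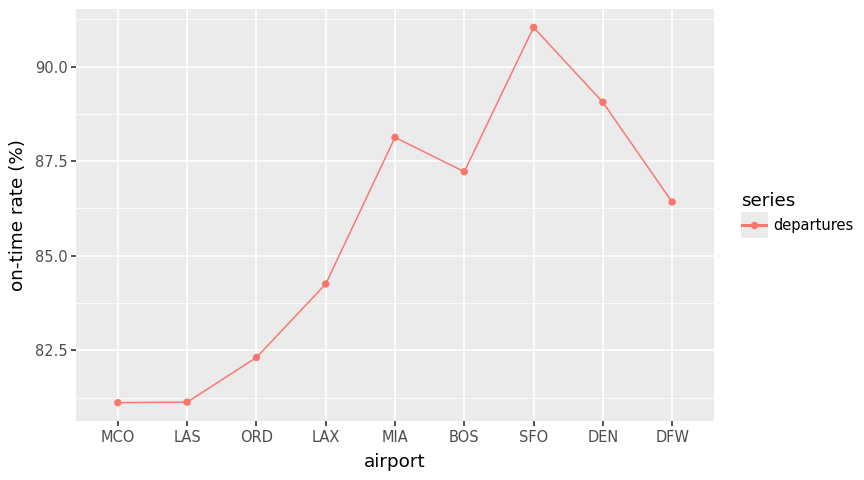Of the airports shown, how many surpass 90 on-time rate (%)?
Above 90: SFO.

1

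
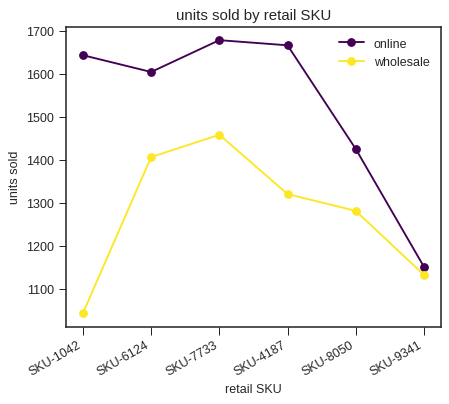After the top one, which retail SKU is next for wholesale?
Top 3 for wholesale: SKU-7733 ≈ 1500, SKU-6124 ≈ 1400, SKU-4187 ≈ 1300.

SKU-6124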